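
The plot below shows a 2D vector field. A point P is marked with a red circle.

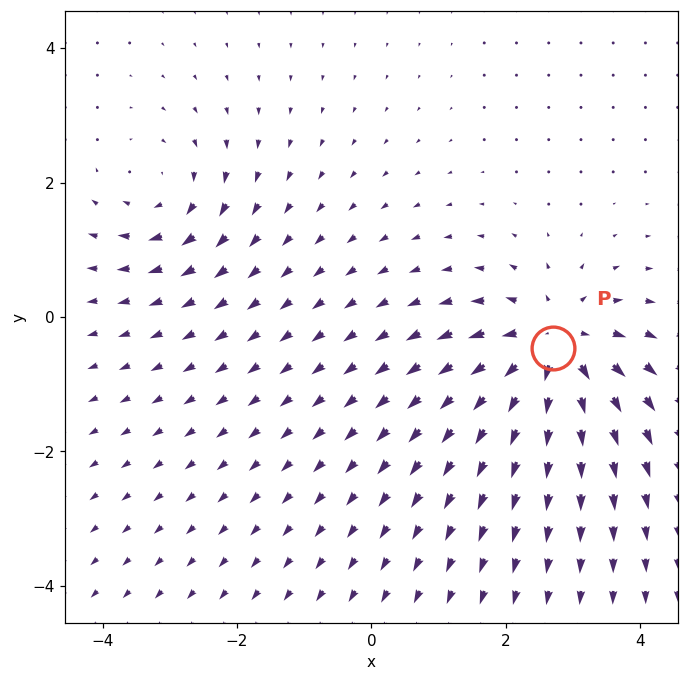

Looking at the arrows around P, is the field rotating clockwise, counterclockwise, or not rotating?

Near P at (2.7, -0.5) the arrows show no circulation. The curl there is ≈0.

not rotating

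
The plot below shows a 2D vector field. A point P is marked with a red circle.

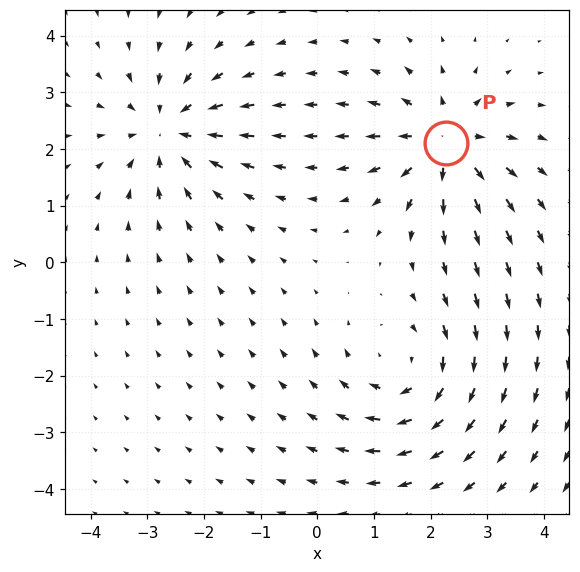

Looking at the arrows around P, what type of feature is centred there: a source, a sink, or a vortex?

source

At P (2.3, 2.1) the arrows spread outward. Divergence about +5, curl ≈0 — positive divergence with near-zero curl is a source.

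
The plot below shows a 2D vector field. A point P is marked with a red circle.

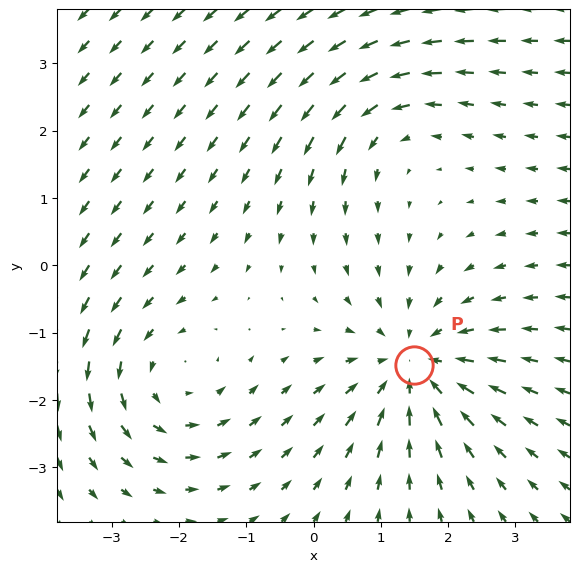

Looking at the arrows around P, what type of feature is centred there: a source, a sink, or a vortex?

At P (1.5, -1.5) the arrows converge inward. Divergence about -4, curl ≈0 — negative divergence with near-zero curl is a sink.

sink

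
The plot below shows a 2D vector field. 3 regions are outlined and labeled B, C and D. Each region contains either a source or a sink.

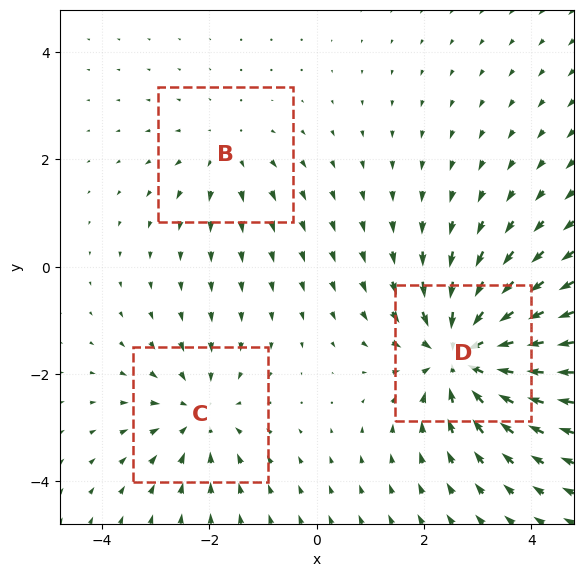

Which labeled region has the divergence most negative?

D

Divergence at each region's feature centre — B: about +2, C: about -3, D: about -5. Region D is most negative.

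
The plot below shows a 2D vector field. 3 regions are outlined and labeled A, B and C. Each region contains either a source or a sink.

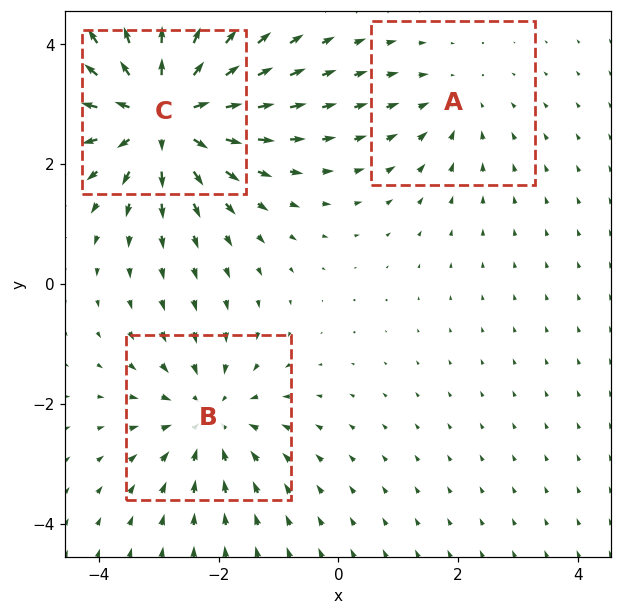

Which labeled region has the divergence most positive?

C

Divergence at each region's feature centre — A: about -2, B: about -3, C: about +5. Region C is most positive.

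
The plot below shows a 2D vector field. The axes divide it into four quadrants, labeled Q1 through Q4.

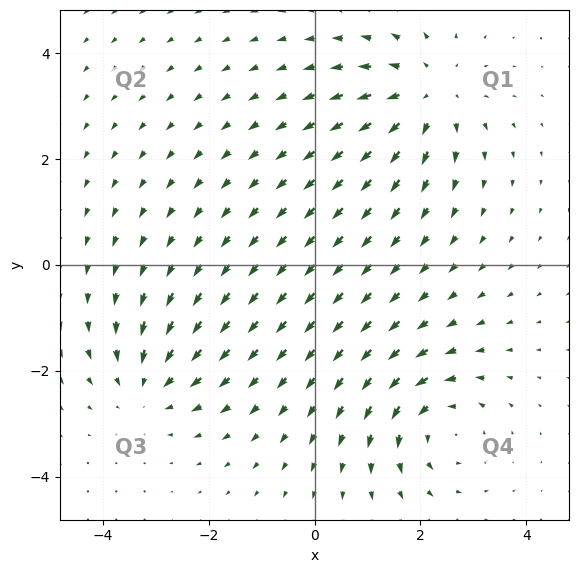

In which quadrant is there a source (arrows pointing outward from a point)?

The source sits at approximately (2.1, 3.2), which lies in quadrant Q1. The divergence there is about +4, positive as expected for a source.

Q1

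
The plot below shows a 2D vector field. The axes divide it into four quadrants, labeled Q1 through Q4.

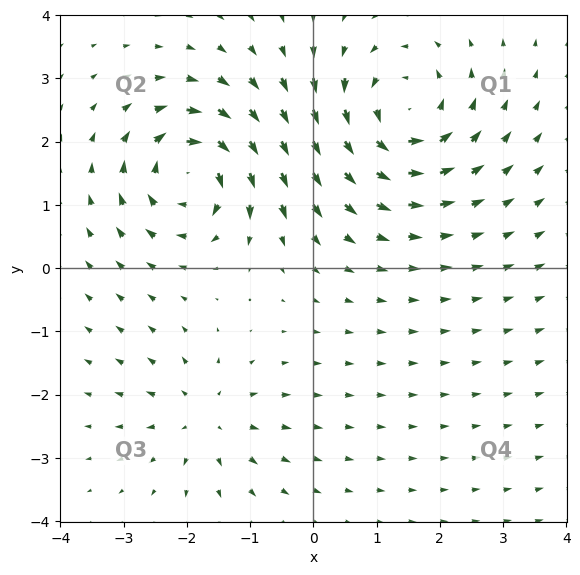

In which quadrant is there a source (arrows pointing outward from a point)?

Q3

The source sits at approximately (-1.7, -2.4), which lies in quadrant Q3. The divergence there is about +3, positive as expected for a source.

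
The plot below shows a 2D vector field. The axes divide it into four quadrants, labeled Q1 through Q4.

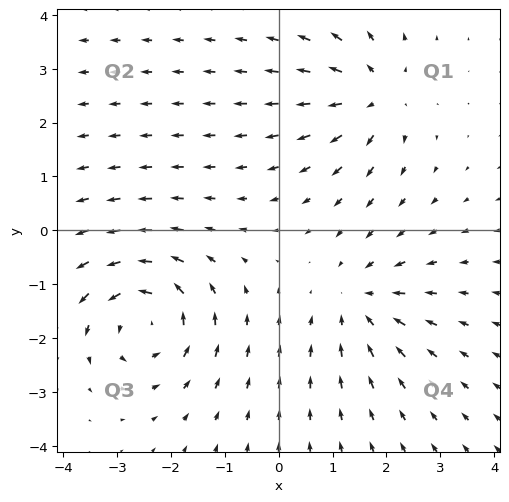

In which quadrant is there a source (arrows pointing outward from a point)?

The source sits at approximately (1.8, 2.5), which lies in quadrant Q1. The divergence there is about +5, positive as expected for a source.

Q1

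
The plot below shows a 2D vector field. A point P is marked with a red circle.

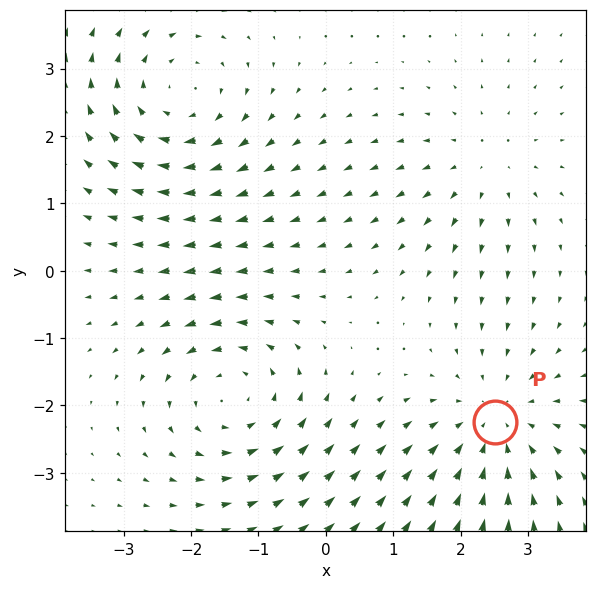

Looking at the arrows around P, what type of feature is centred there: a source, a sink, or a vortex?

sink

At P (2.5, -2.2) the arrows converge inward. Divergence about -3, curl ≈0 — negative divergence with near-zero curl is a sink.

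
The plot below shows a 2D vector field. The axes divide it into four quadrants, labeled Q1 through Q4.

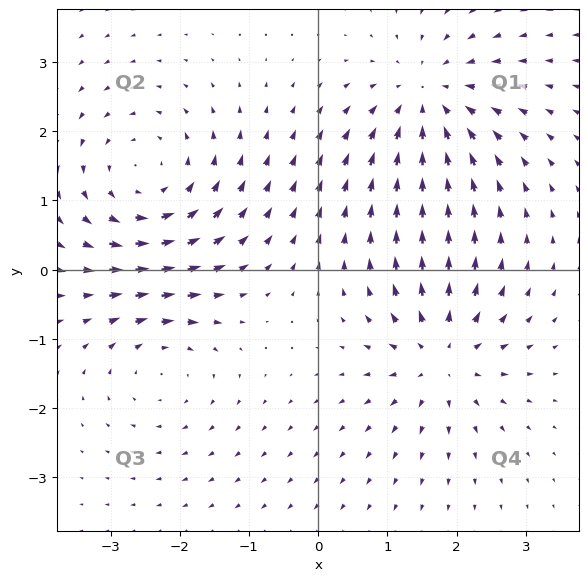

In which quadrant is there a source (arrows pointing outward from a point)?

Q4

The source sits at approximately (1.8, -1.3), which lies in quadrant Q4. The divergence there is about +5, positive as expected for a source.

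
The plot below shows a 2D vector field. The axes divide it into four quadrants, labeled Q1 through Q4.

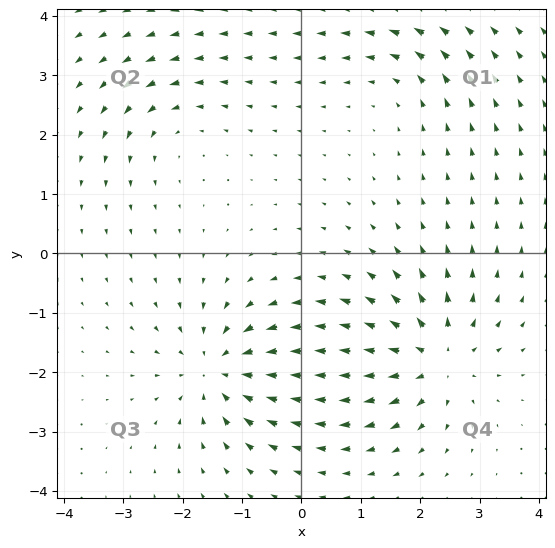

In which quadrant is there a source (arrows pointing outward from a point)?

Q4

The source sits at approximately (2.2, -1.8), which lies in quadrant Q4. The divergence there is about +6, positive as expected for a source.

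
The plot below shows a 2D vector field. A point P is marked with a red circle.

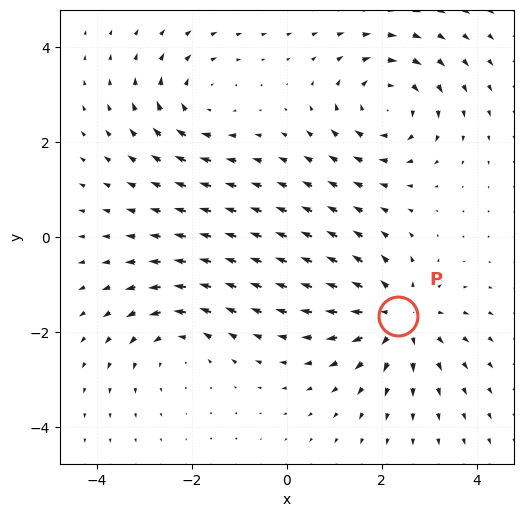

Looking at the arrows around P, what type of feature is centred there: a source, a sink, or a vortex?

At P (2.3, -1.7) the arrows spread outward. Divergence about +5, curl ≈0 — positive divergence with near-zero curl is a source.

source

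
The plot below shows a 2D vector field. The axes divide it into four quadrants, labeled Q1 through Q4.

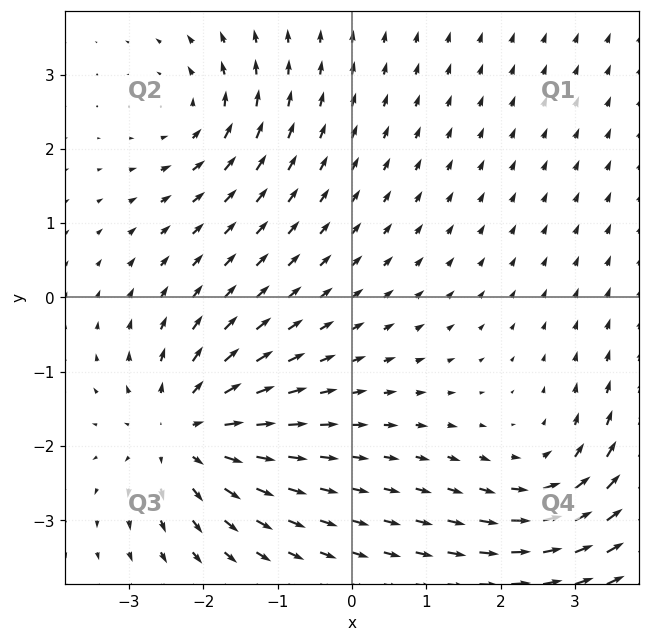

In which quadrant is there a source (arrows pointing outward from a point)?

The source sits at approximately (-2.3, -1.8), which lies in quadrant Q3. The divergence there is about +5, positive as expected for a source.

Q3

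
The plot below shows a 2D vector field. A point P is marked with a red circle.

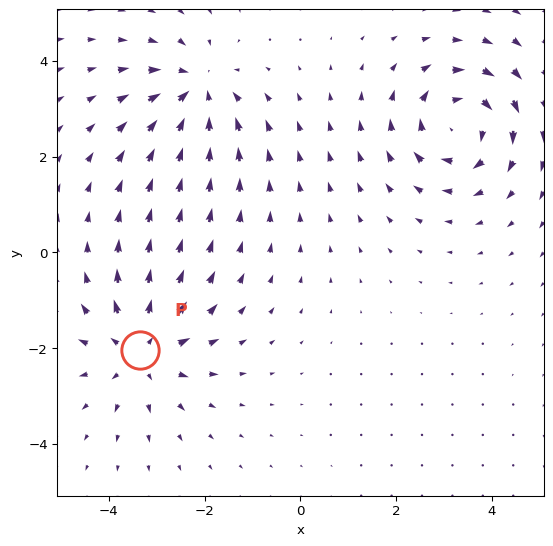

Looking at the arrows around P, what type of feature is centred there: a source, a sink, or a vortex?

source

At P (-3.3, -2.0) the arrows spread outward. Divergence about +3, curl ≈0 — positive divergence with near-zero curl is a source.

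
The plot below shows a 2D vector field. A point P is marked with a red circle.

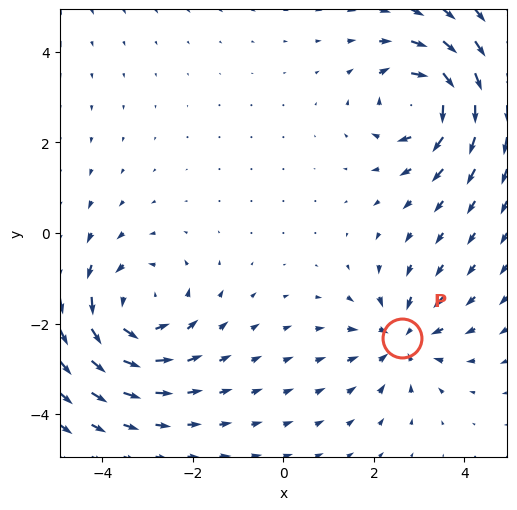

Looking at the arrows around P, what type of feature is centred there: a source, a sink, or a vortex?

At P (2.6, -2.3) the arrows converge inward. Divergence about -4, curl ≈0 — negative divergence with near-zero curl is a sink.

sink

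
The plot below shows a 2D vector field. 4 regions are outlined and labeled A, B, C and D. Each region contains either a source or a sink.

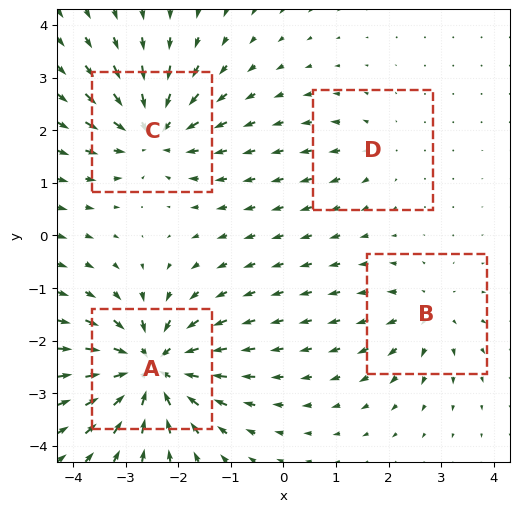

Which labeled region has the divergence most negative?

Divergence at each region's feature centre — A: about -8, B: about +4, C: about -6, D: about +2. Region A is most negative.

A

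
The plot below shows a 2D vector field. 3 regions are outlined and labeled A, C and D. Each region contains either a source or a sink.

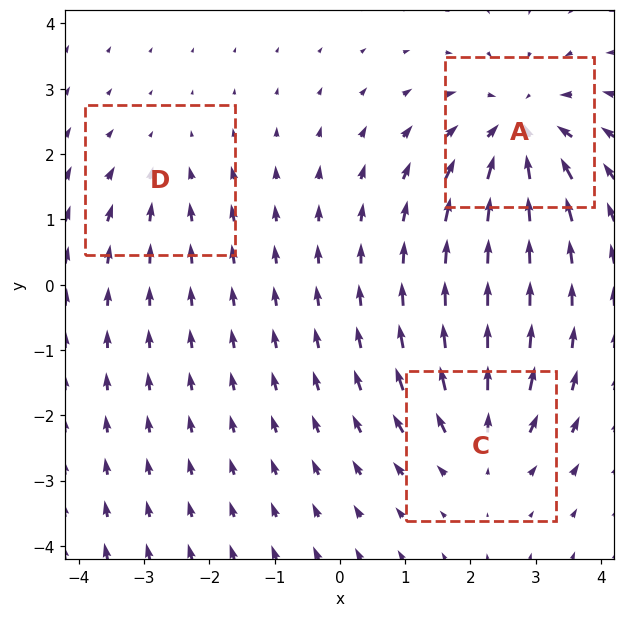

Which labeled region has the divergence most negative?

Divergence at each region's feature centre — A: about -5, C: about +3, D: about -2. Region A is most negative.

A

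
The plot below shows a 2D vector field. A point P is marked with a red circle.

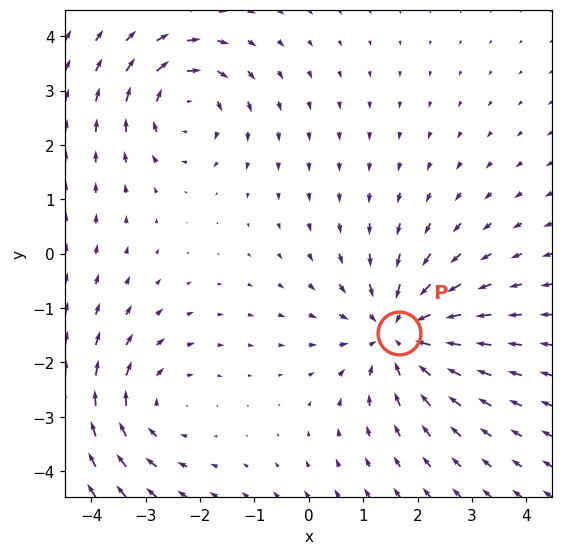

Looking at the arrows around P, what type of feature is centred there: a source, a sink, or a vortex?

sink

At P (1.7, -1.5) the arrows converge inward. Divergence about -5, curl ≈0 — negative divergence with near-zero curl is a sink.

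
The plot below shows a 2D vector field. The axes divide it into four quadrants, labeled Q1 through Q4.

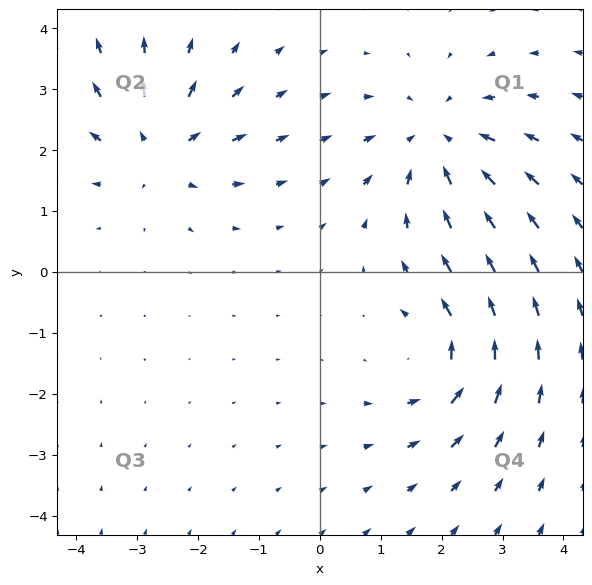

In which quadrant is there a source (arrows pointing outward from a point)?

Q2

The source sits at approximately (-2.6, 2.0), which lies in quadrant Q2. The divergence there is about +4, positive as expected for a source.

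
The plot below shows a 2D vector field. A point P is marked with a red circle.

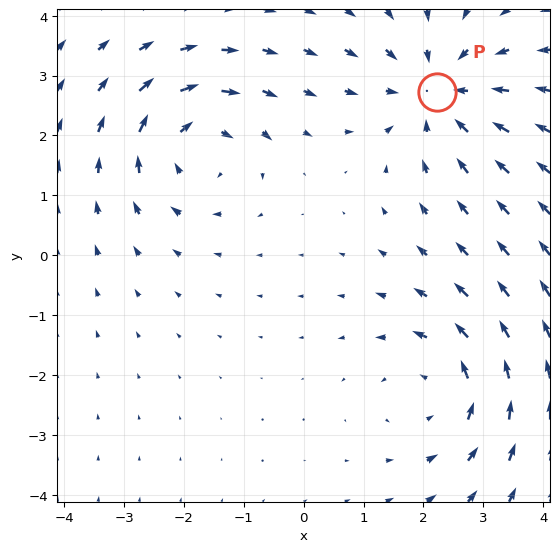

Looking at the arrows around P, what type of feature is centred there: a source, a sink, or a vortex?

At P (2.2, 2.7) the arrows converge inward. Divergence about -4, curl ≈0 — negative divergence with near-zero curl is a sink.

sink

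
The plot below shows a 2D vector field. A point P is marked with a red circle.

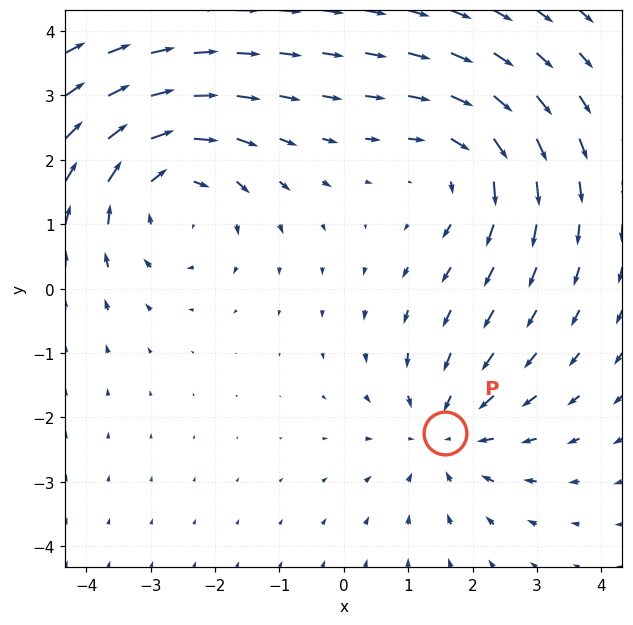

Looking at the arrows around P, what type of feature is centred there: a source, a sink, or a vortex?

sink

At P (1.6, -2.2) the arrows converge inward. Divergence about -3, curl ≈0 — negative divergence with near-zero curl is a sink.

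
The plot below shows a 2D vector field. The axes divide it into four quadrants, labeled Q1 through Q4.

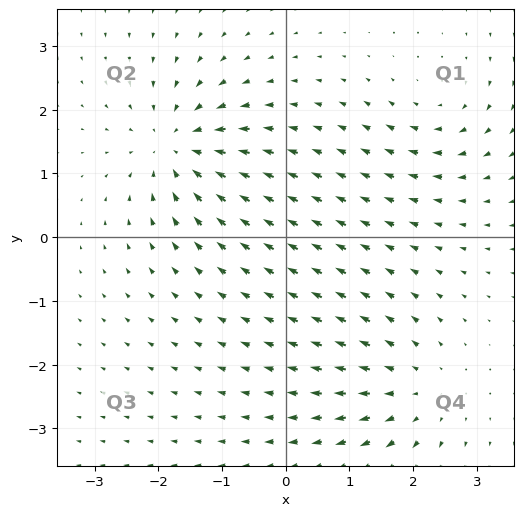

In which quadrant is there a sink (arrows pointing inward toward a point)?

Q2

The sink sits at approximately (-1.7, 1.4), which lies in quadrant Q2. The divergence there is about -6, negative as expected for a sink.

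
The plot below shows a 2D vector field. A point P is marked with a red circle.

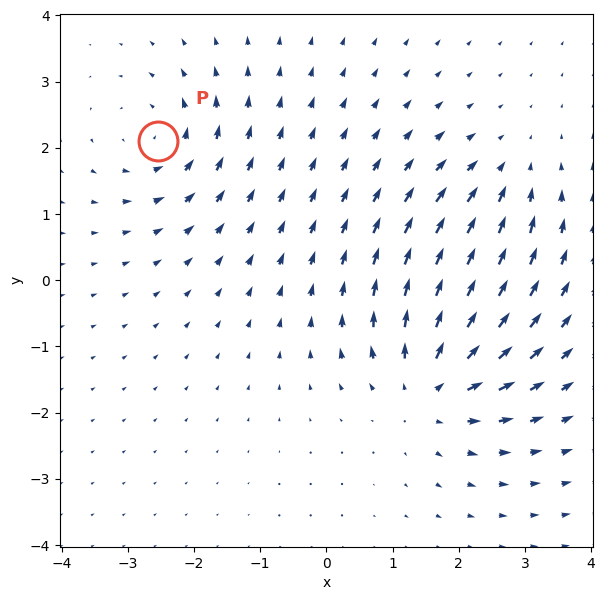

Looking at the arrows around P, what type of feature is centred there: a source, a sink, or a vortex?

At P (-2.5, 2.1) the arrows circulate counterclockwise. Divergence ≈0, curl about +4 — near-zero divergence with nonzero curl is a vortex.

vortex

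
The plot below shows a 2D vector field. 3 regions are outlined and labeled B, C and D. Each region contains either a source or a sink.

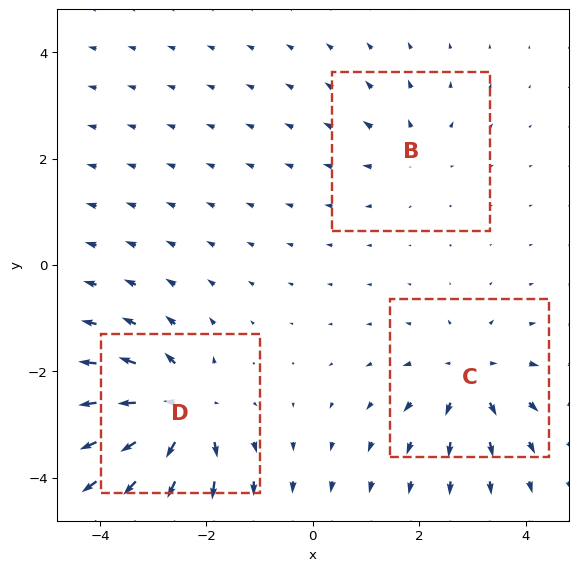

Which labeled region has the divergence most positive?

Divergence at each region's feature centre — B: about +2, C: about +4, D: about +6. Region D is most positive.

D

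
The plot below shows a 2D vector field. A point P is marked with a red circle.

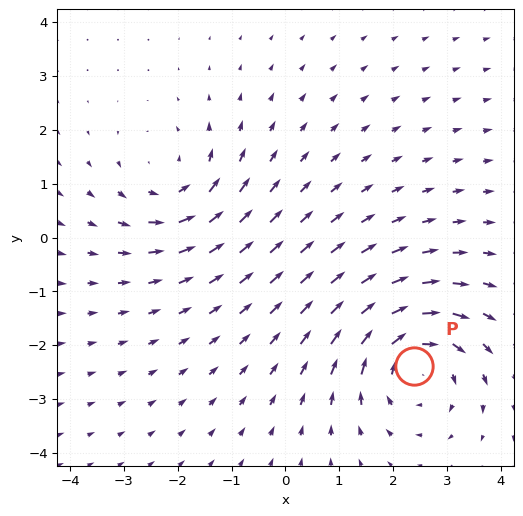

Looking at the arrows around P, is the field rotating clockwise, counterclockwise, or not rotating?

clockwise

Near P at (2.4, -2.4) the arrows circulate clockwise. The curl (z-component) there is about -4; negative curl means clockwise rotation.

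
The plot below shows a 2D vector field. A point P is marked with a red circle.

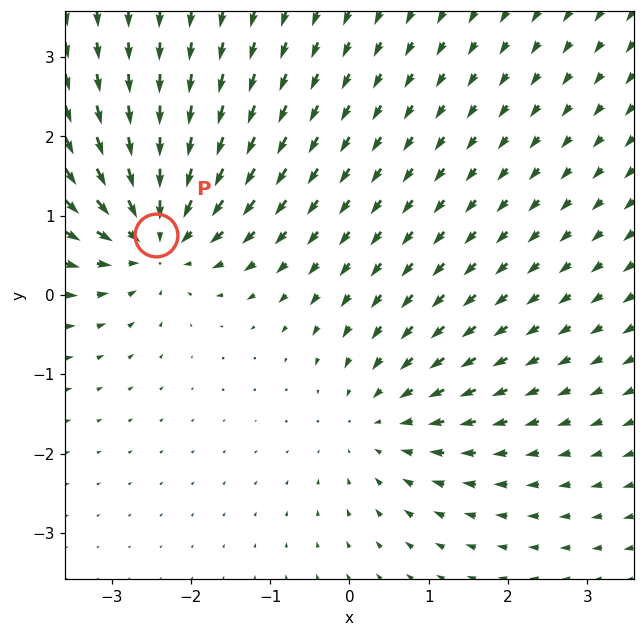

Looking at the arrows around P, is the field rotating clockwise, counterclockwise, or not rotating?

Near P at (-2.4, 0.8) the arrows show no circulation. The curl there is ≈0.

not rotating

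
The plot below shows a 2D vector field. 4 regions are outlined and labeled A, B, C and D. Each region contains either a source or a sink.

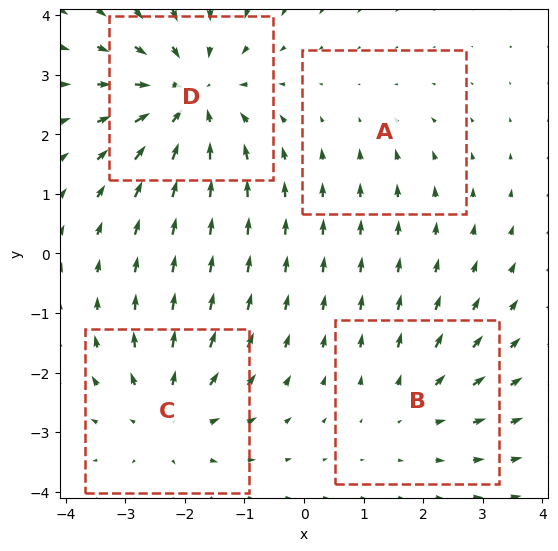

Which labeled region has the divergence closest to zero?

A

Divergence at each region's feature centre — A: about -2, B: about +3, C: about +4, D: about -6. Region A is closest to zero.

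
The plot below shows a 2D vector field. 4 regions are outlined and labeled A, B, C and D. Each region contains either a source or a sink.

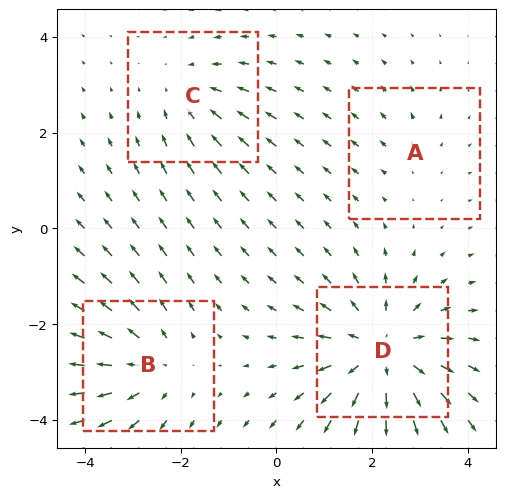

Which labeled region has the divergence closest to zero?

A

Divergence at each region's feature centre — A: about +2, B: about +4, C: about -3, D: about +6. Region A is closest to zero.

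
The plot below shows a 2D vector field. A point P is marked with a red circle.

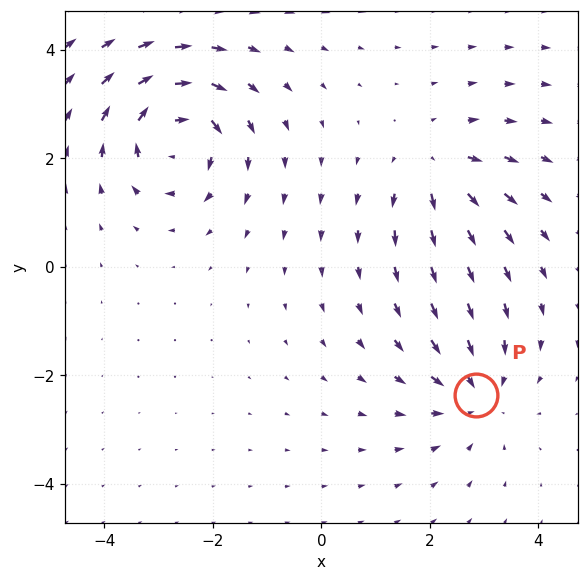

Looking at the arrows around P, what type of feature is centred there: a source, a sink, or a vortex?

sink

At P (2.8, -2.4) the arrows converge inward. Divergence about -3, curl ≈0 — negative divergence with near-zero curl is a sink.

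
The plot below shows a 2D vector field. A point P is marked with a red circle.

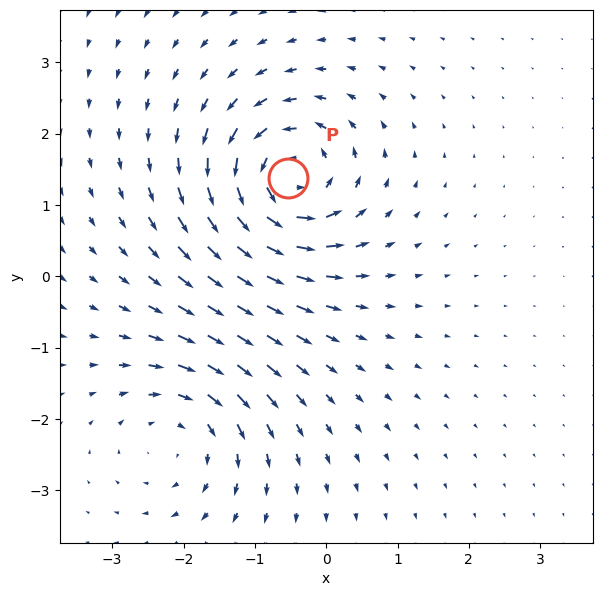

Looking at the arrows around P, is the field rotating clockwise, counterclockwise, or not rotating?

counterclockwise

Near P at (-0.5, 1.4) the arrows circulate counterclockwise. The curl (z-component) there is about +6; positive curl means counterclockwise rotation.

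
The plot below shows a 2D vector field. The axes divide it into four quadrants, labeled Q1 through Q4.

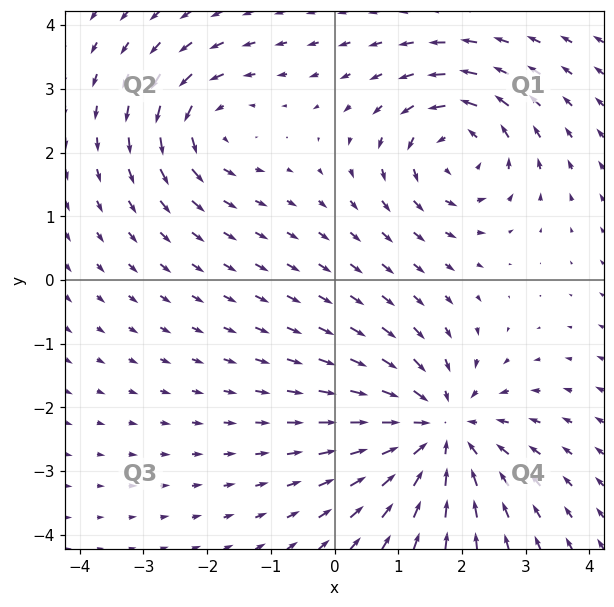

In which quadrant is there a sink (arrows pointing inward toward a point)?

Q4

The sink sits at approximately (1.7, -2.4), which lies in quadrant Q4. The divergence there is about -5, negative as expected for a sink.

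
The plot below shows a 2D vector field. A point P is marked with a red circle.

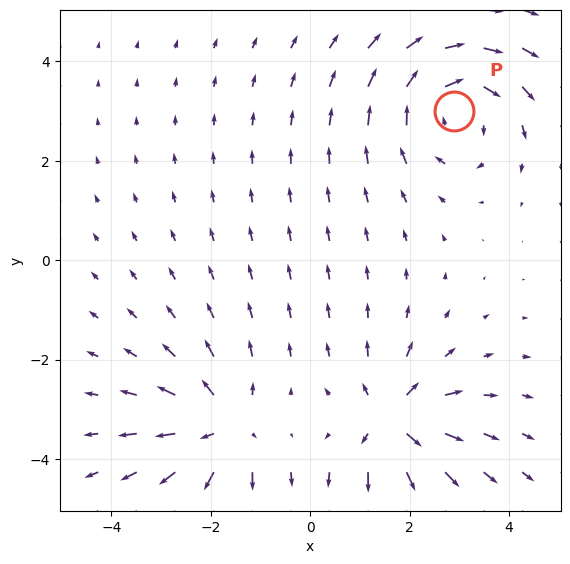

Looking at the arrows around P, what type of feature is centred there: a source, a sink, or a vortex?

At P (2.9, 3.0) the arrows circulate clockwise. Divergence ≈0, curl about -3 — near-zero divergence with nonzero curl is a vortex.

vortex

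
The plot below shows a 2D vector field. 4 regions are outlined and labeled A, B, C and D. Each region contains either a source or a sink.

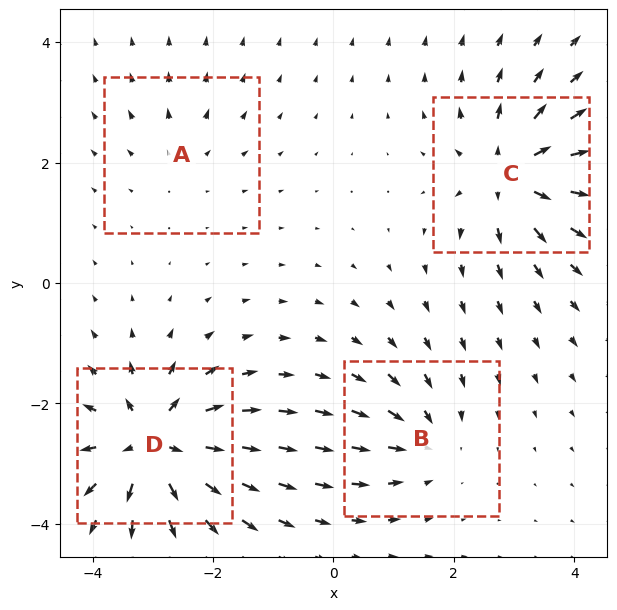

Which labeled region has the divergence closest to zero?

A

Divergence at each region's feature centre — A: about +3, B: about -4, C: about +7, D: about +8. Region A is closest to zero.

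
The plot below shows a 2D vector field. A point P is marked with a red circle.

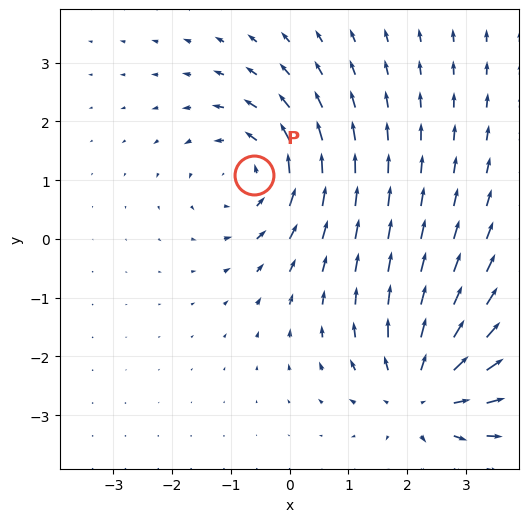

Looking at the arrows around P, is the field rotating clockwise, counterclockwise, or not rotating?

Near P at (-0.6, 1.1) the arrows circulate counterclockwise. The curl (z-component) there is about +4; positive curl means counterclockwise rotation.

counterclockwise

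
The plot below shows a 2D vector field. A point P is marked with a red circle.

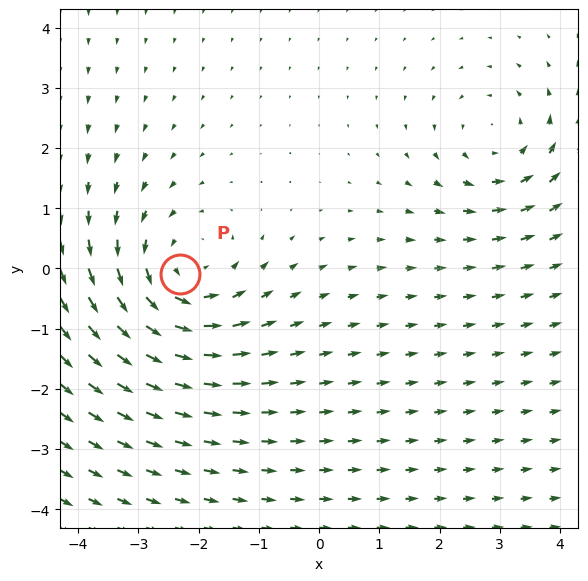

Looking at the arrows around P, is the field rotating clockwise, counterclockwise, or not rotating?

counterclockwise

Near P at (-2.3, -0.1) the arrows circulate counterclockwise. The curl (z-component) there is about +4; positive curl means counterclockwise rotation.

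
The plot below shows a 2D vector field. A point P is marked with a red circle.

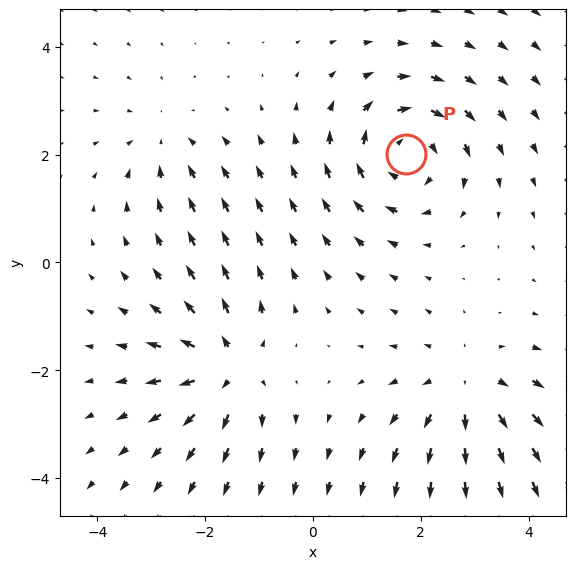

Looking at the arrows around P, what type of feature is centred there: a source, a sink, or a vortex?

vortex

At P (1.7, 2.0) the arrows circulate clockwise. Divergence ≈0, curl about -5 — near-zero divergence with nonzero curl is a vortex.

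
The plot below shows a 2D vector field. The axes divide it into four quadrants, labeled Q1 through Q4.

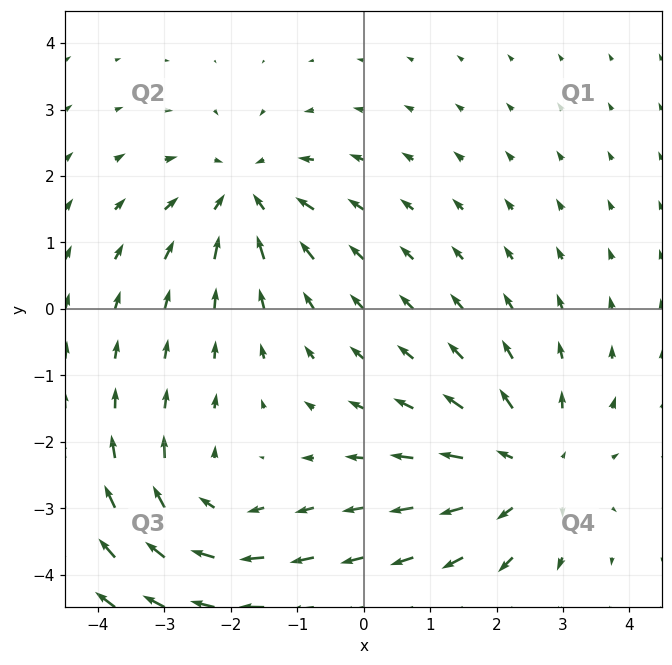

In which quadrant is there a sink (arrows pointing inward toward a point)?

The sink sits at approximately (-1.8, 1.7), which lies in quadrant Q2. The divergence there is about -3, negative as expected for a sink.

Q2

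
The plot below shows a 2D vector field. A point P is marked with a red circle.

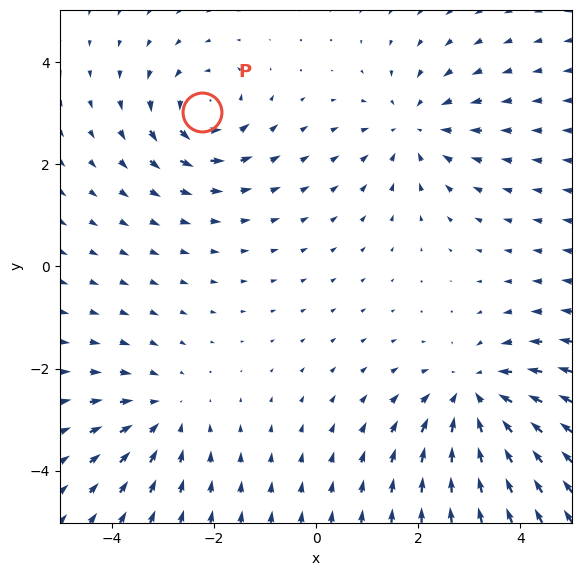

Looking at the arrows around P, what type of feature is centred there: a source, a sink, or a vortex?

At P (-2.2, 3.0) the arrows circulate counterclockwise. Divergence ≈0, curl about +4 — near-zero divergence with nonzero curl is a vortex.

vortex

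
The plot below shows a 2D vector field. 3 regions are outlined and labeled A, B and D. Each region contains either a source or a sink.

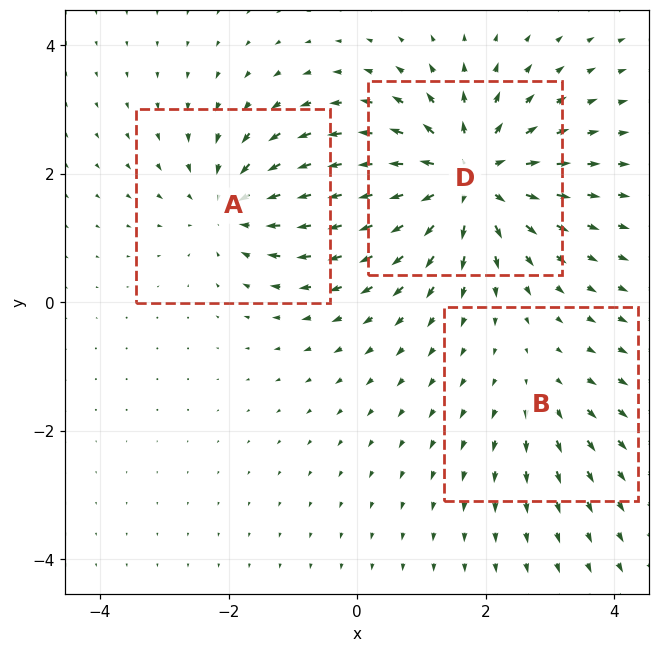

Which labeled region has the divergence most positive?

Divergence at each region's feature centre — A: about -3, B: about +2, D: about +5. Region D is most positive.

D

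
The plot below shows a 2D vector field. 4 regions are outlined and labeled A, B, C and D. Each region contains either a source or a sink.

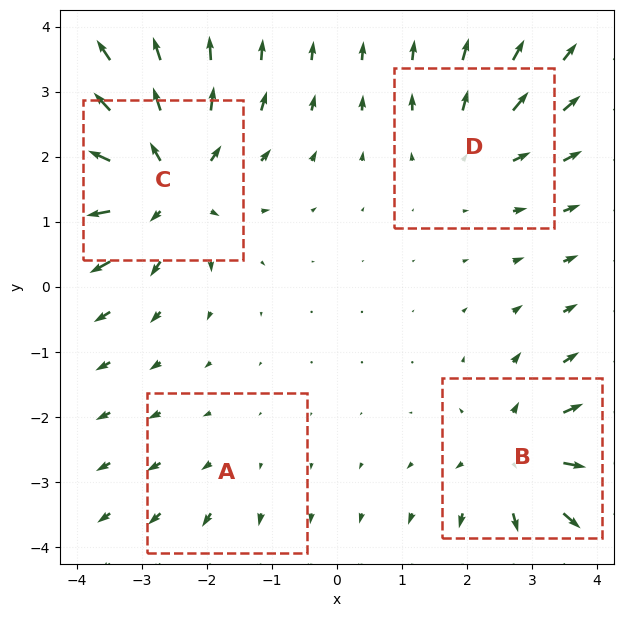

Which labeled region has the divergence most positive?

Divergence at each region's feature centre — A: about +2, B: about +5, C: about +7, D: about +3. Region C is most positive.

C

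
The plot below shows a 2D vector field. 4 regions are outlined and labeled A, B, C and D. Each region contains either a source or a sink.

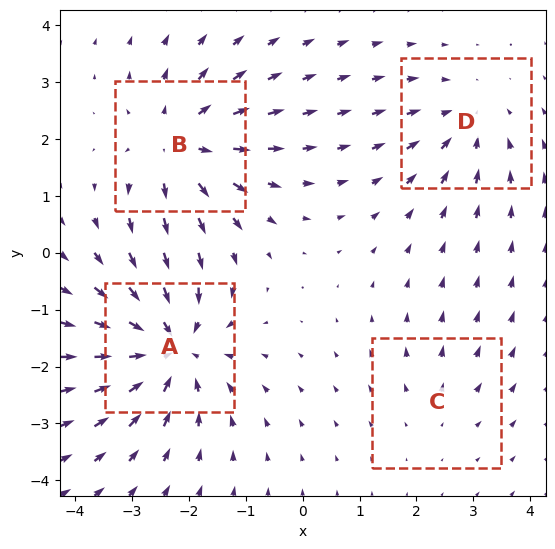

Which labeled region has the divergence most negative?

A

Divergence at each region's feature centre — A: about -6, B: about +5, C: about +2, D: about -3. Region A is most negative.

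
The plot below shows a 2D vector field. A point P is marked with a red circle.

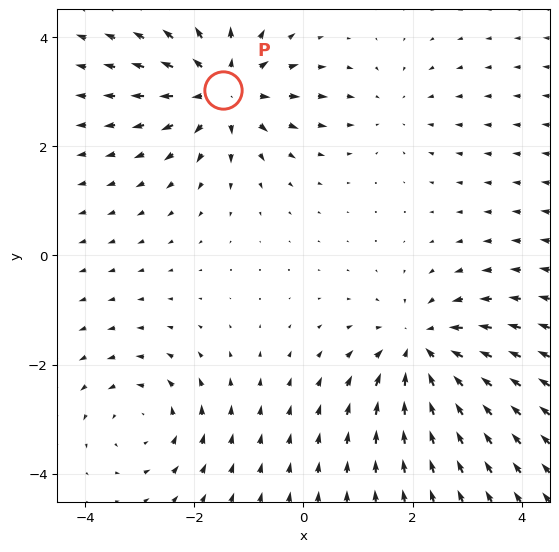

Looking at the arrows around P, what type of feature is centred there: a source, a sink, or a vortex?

source

At P (-1.5, 3.0) the arrows spread outward. Divergence about +5, curl ≈0 — positive divergence with near-zero curl is a source.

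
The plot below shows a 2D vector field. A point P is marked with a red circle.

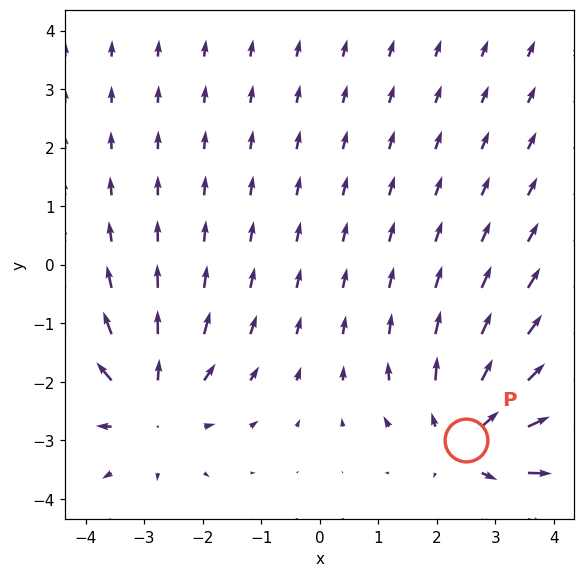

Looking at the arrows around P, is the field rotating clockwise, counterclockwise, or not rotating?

not rotating

Near P at (2.5, -3.0) the arrows show no circulation. The curl there is ≈0.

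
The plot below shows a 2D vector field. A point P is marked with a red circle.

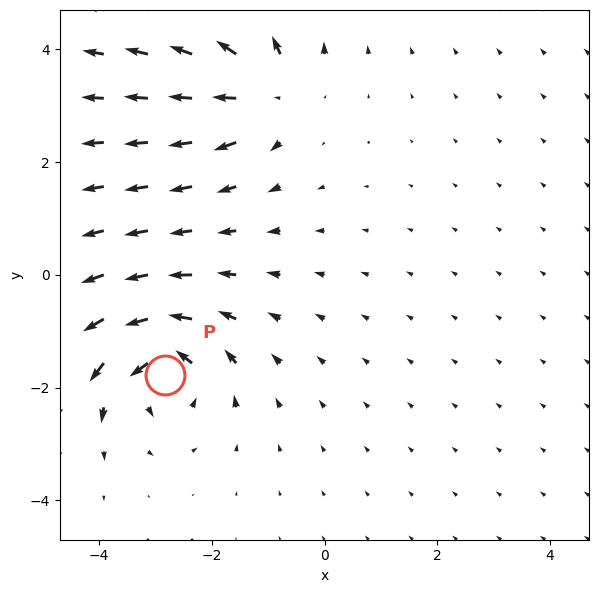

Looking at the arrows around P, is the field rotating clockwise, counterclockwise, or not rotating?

Near P at (-2.8, -1.8) the arrows circulate counterclockwise. The curl (z-component) there is about +4; positive curl means counterclockwise rotation.

counterclockwise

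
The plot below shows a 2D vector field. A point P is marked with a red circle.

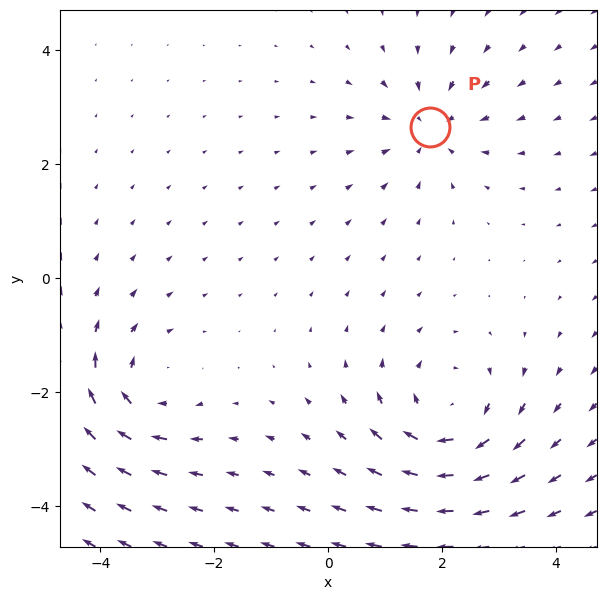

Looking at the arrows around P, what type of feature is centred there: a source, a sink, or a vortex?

At P (1.8, 2.6) the arrows converge inward. Divergence about -3, curl ≈0 — negative divergence with near-zero curl is a sink.

sink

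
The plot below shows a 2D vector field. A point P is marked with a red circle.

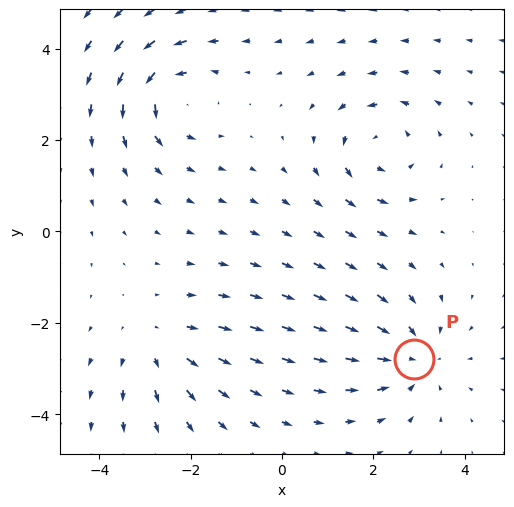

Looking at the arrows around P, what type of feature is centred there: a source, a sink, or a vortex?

sink

At P (2.9, -2.8) the arrows converge inward. Divergence about -4, curl ≈0 — negative divergence with near-zero curl is a sink.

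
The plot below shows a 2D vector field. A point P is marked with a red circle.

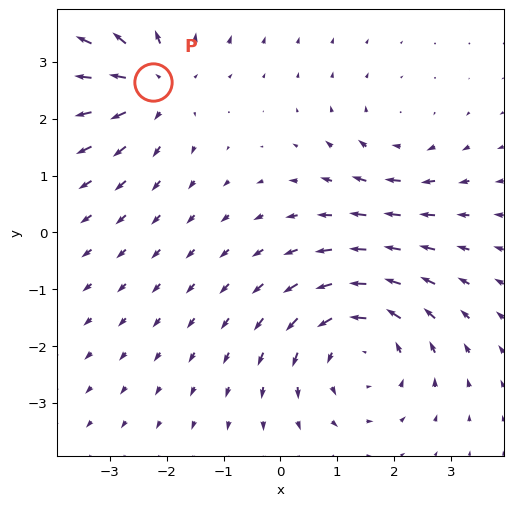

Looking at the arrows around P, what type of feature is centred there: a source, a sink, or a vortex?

At P (-2.2, 2.6) the arrows spread outward. Divergence about +4, curl ≈0 — positive divergence with near-zero curl is a source.

source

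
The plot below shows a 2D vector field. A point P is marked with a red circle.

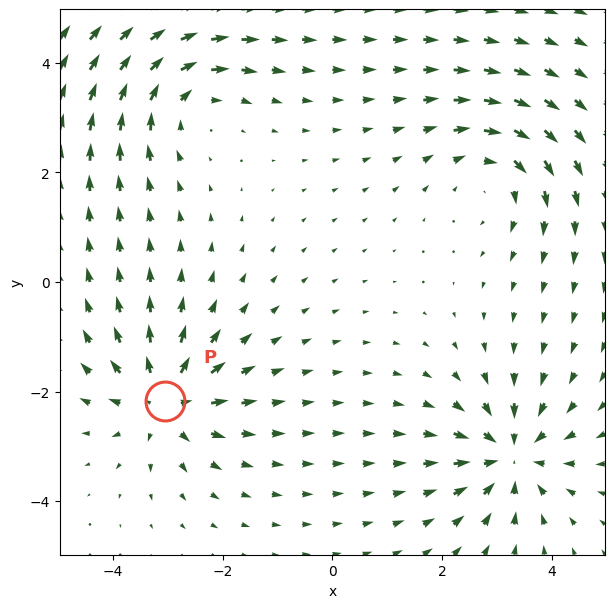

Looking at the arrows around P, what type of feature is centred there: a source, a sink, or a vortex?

At P (-3.1, -2.2) the arrows spread outward. Divergence about +6, curl ≈0 — positive divergence with near-zero curl is a source.

source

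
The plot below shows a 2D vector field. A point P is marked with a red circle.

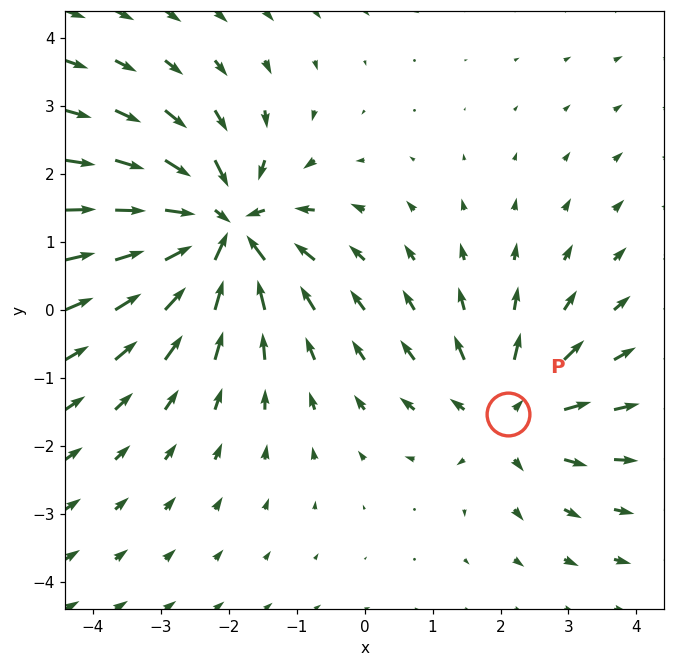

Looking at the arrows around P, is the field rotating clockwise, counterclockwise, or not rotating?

not rotating

Near P at (2.1, -1.5) the arrows show no circulation. The curl there is ≈0.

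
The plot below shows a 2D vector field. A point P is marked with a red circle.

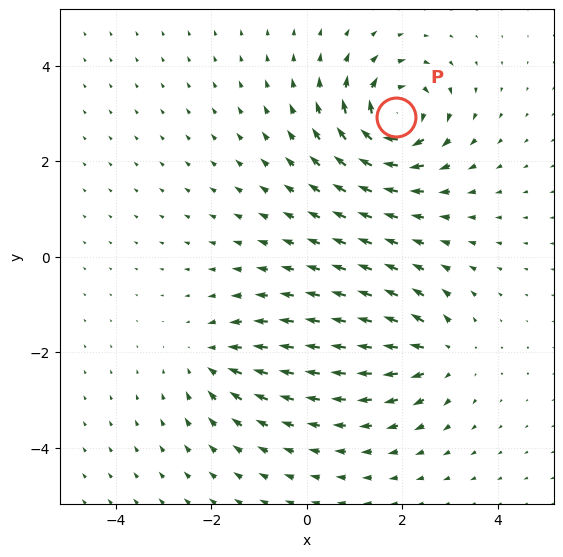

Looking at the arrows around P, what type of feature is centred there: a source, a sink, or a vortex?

vortex

At P (1.9, 2.9) the arrows circulate clockwise. Divergence ≈0, curl about -6 — near-zero divergence with nonzero curl is a vortex.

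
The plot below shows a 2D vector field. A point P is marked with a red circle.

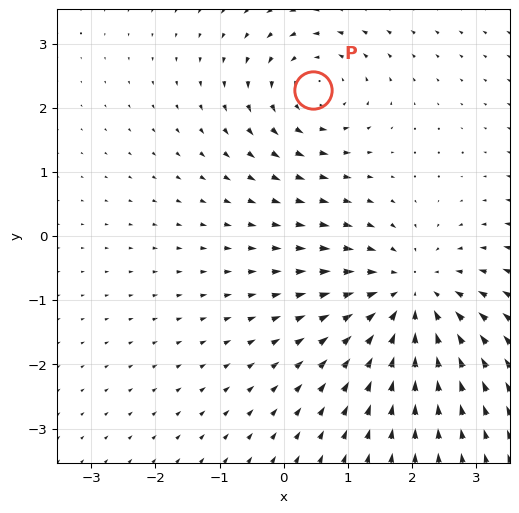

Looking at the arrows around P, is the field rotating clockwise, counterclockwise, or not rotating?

counterclockwise

Near P at (0.5, 2.3) the arrows circulate counterclockwise. The curl (z-component) there is about +3; positive curl means counterclockwise rotation.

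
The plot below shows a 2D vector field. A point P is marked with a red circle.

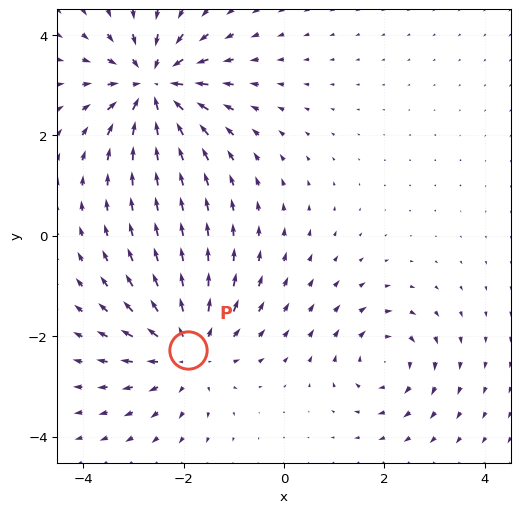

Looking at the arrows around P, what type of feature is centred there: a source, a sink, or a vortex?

At P (-1.9, -2.3) the arrows spread outward. Divergence about +4, curl ≈0 — positive divergence with near-zero curl is a source.

source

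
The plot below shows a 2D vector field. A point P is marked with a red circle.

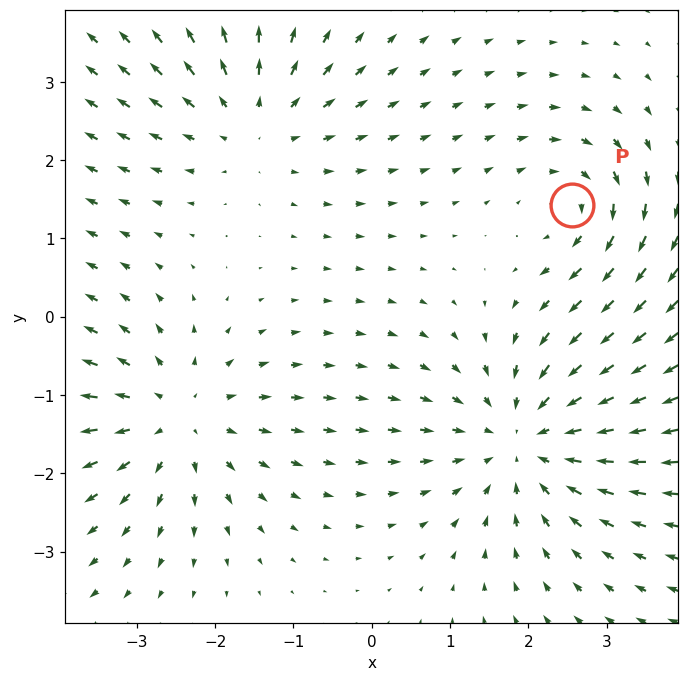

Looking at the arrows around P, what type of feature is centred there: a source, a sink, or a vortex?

vortex

At P (2.6, 1.4) the arrows circulate clockwise. Divergence ≈0, curl about -4 — near-zero divergence with nonzero curl is a vortex.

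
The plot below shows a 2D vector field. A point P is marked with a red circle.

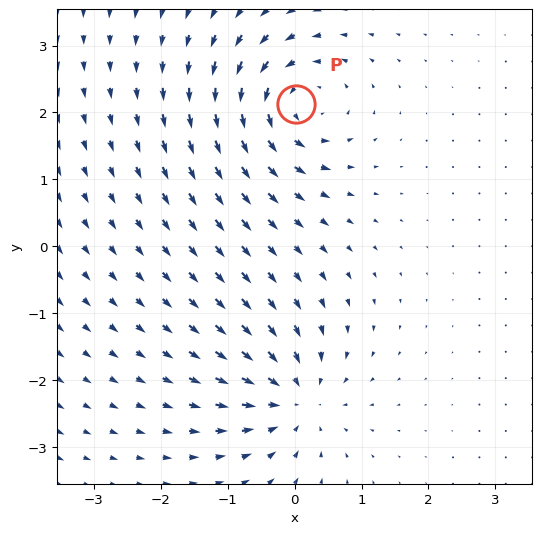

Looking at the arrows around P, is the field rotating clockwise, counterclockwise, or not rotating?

Near P at (0.0, 2.1) the arrows circulate counterclockwise. The curl (z-component) there is about +5; positive curl means counterclockwise rotation.

counterclockwise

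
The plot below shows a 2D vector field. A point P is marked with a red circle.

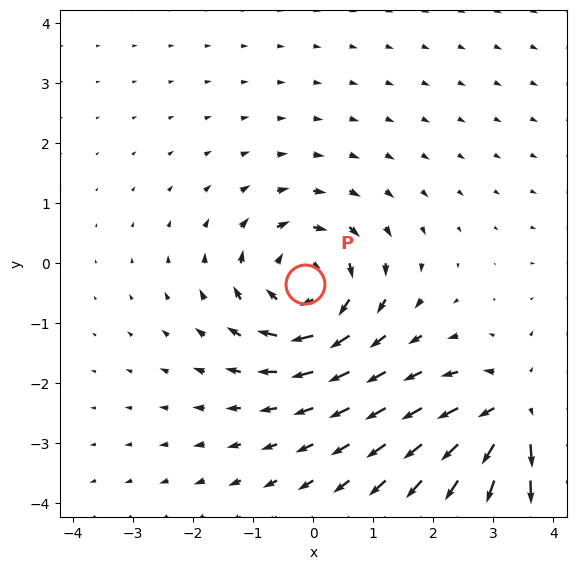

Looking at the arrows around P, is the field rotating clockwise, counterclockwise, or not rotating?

Near P at (-0.1, -0.4) the arrows circulate clockwise. The curl (z-component) there is about -3; negative curl means clockwise rotation.

clockwise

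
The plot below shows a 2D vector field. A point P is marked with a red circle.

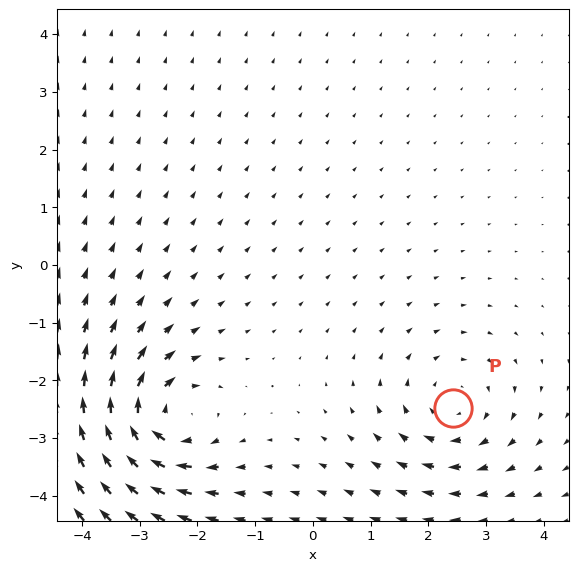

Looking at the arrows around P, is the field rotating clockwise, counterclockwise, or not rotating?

Near P at (2.4, -2.5) the arrows circulate clockwise. The curl (z-component) there is about -3; negative curl means clockwise rotation.

clockwise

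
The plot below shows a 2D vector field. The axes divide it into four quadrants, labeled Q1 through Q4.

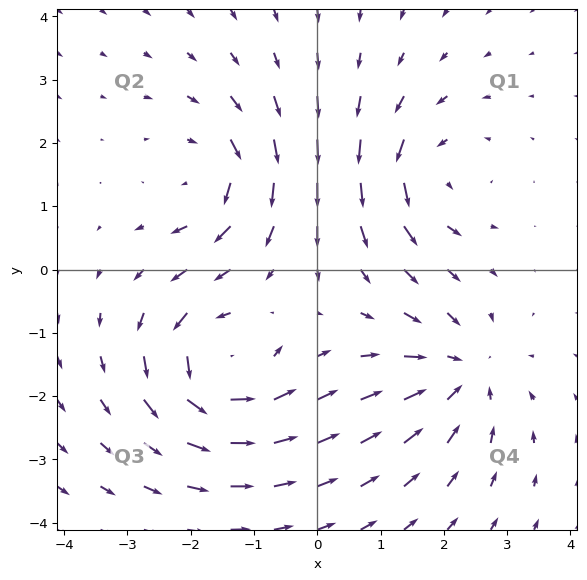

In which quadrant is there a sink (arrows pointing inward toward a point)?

Q4

The sink sits at approximately (2.3, -1.6), which lies in quadrant Q4. The divergence there is about -4, negative as expected for a sink.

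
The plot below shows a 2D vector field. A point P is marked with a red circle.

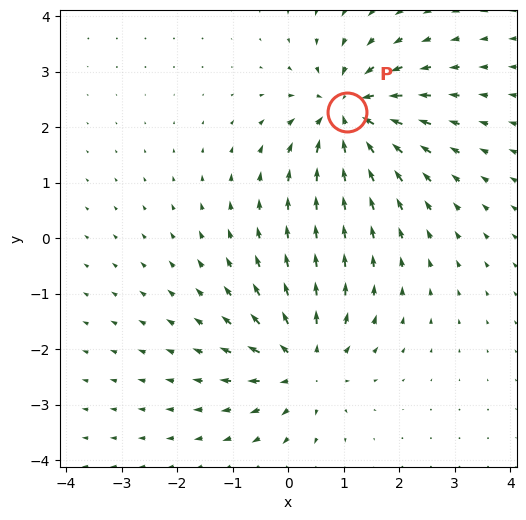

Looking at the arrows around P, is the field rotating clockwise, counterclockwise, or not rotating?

Near P at (1.1, 2.3) the arrows show no circulation. The curl there is ≈0.

not rotating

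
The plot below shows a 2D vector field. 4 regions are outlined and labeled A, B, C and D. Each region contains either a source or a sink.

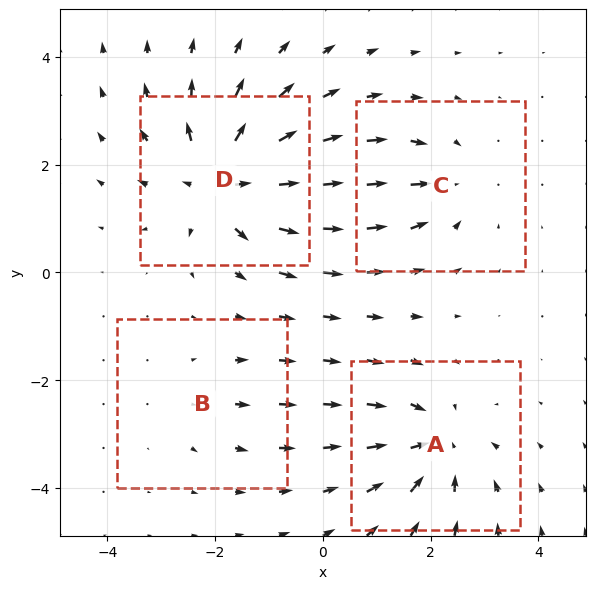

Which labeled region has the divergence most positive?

D

Divergence at each region's feature centre — A: about -5, B: about +2, C: about -4, D: about +7. Region D is most positive.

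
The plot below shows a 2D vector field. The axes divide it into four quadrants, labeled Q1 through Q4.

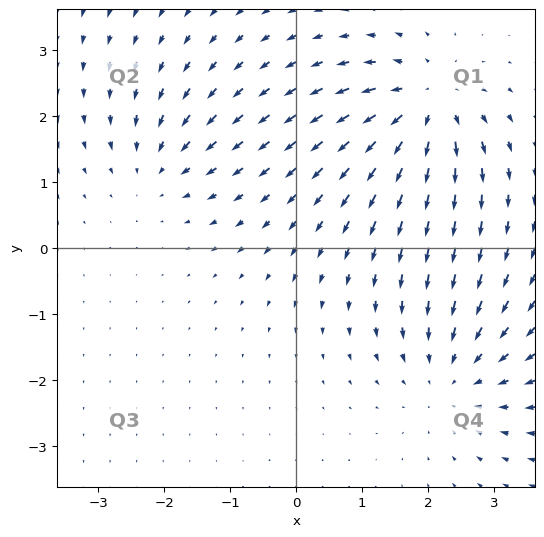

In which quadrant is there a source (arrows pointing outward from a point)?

Q1

The source sits at approximately (2.0, 2.2), which lies in quadrant Q1. The divergence there is about +5, positive as expected for a source.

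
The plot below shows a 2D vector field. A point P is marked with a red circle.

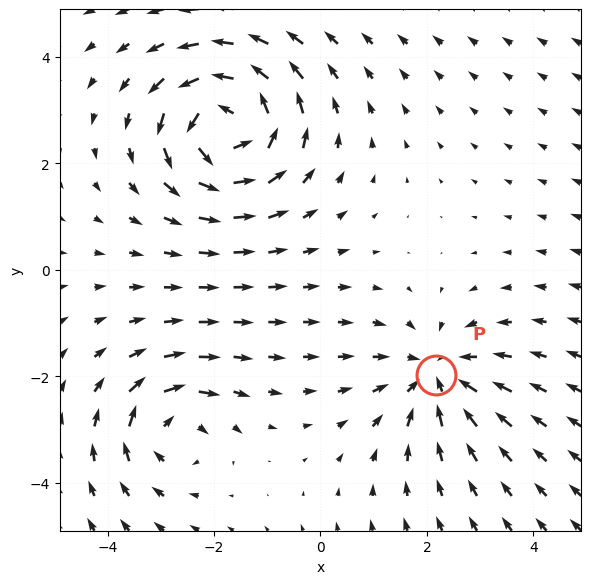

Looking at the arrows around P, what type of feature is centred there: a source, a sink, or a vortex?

At P (2.2, -2.0) the arrows converge inward. Divergence about -3, curl ≈0 — negative divergence with near-zero curl is a sink.

sink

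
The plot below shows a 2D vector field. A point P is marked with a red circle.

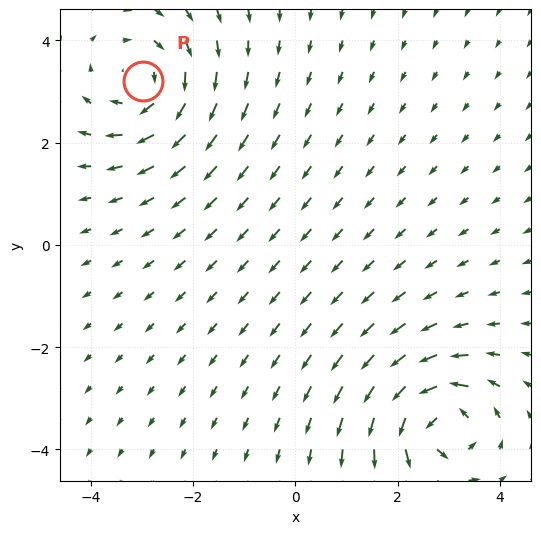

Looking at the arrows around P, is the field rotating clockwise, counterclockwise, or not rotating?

Near P at (-3.0, 3.2) the arrows circulate clockwise. The curl (z-component) there is about -5; negative curl means clockwise rotation.

clockwise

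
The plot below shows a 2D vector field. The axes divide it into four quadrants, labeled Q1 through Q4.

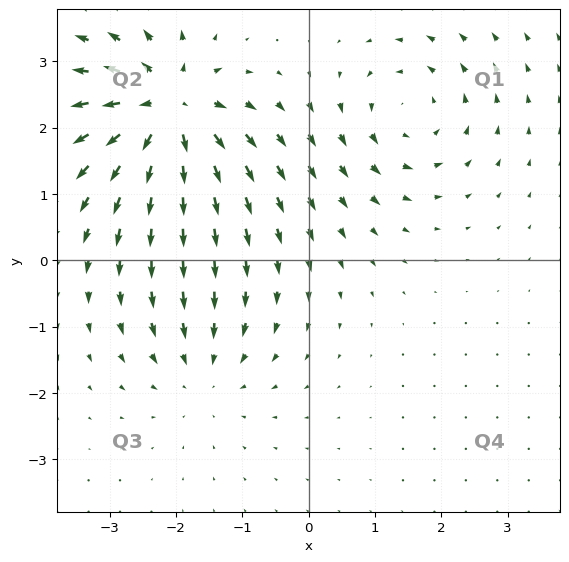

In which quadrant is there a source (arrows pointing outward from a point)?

Q2

The source sits at approximately (-2.1, 2.3), which lies in quadrant Q2. The divergence there is about +6, positive as expected for a source.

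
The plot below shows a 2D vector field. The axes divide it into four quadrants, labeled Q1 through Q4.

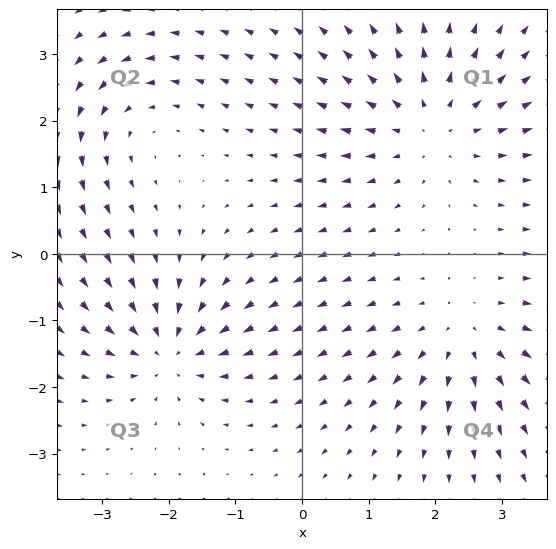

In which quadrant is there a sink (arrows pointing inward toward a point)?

Q3

The sink sits at approximately (-2.0, -1.5), which lies in quadrant Q3. The divergence there is about -6, negative as expected for a sink.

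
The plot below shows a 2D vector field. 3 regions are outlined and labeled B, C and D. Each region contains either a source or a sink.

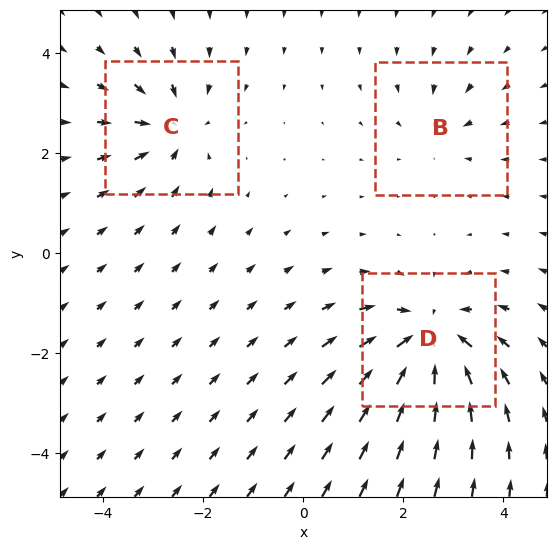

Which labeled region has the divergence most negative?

Divergence at each region's feature centre — B: about -2, C: about -4, D: about -5. Region D is most negative.

D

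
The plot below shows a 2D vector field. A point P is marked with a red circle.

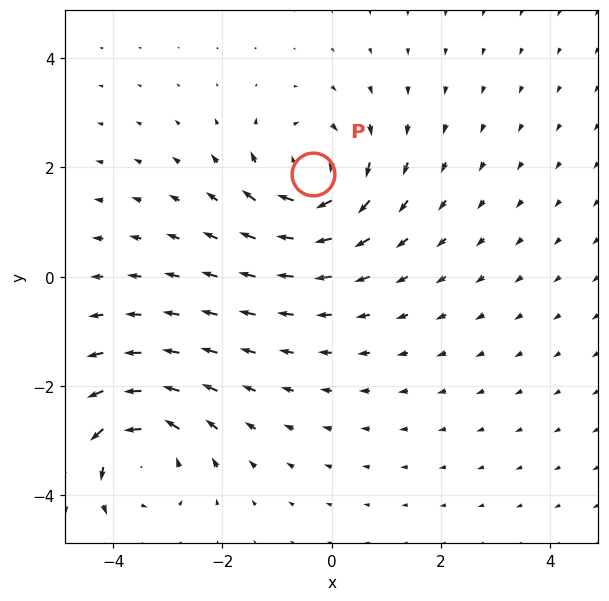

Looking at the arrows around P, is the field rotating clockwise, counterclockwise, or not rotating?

clockwise

Near P at (-0.3, 1.9) the arrows circulate clockwise. The curl (z-component) there is about -3; negative curl means clockwise rotation.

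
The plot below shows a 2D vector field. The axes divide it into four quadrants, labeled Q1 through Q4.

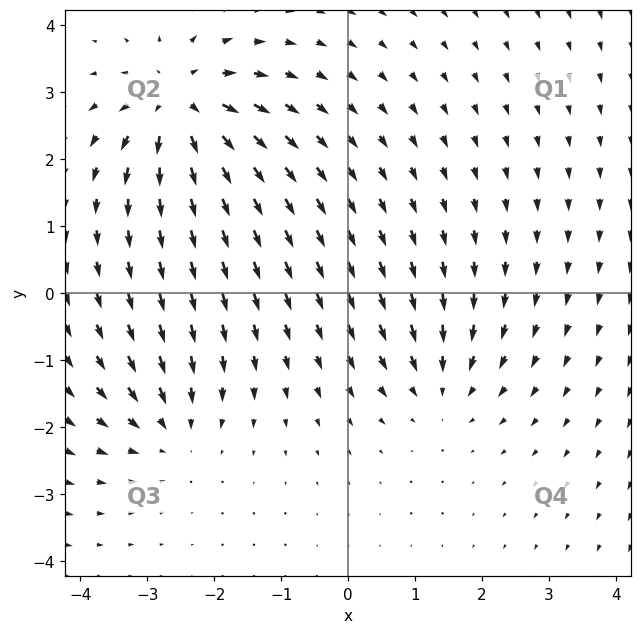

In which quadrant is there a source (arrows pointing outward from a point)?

Q2

The source sits at approximately (-2.5, 2.8), which lies in quadrant Q2. The divergence there is about +6, positive as expected for a source.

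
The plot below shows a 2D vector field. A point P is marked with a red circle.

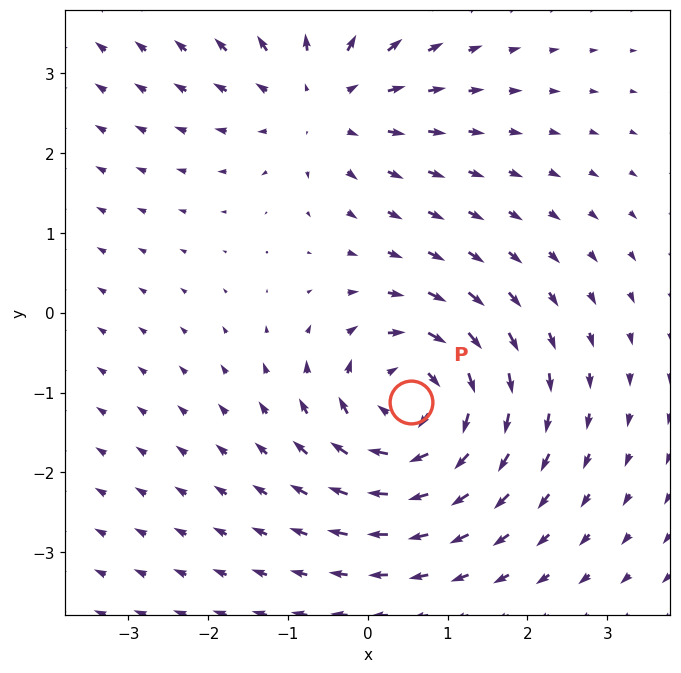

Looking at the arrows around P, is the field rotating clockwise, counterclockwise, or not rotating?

clockwise

Near P at (0.5, -1.1) the arrows circulate clockwise. The curl (z-component) there is about -4; negative curl means clockwise rotation.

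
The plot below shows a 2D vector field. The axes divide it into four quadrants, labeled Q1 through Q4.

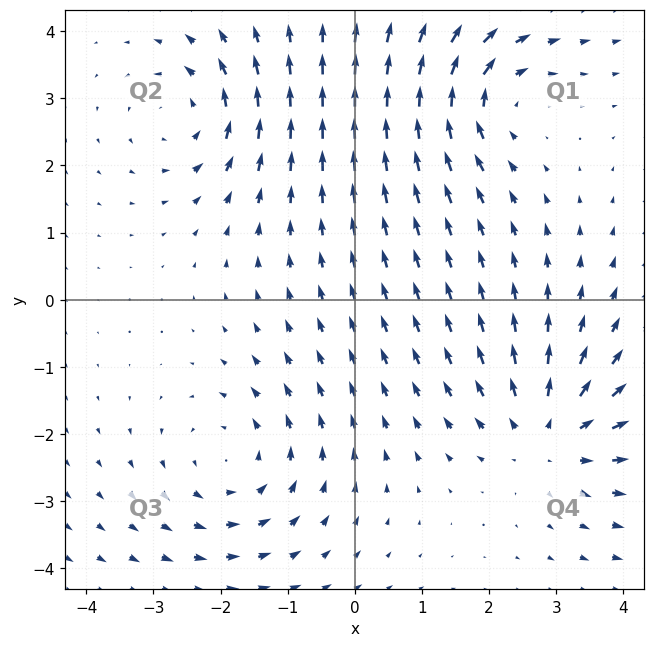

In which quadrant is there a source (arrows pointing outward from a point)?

The source sits at approximately (2.9, -2.0), which lies in quadrant Q4. The divergence there is about +4, positive as expected for a source.

Q4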